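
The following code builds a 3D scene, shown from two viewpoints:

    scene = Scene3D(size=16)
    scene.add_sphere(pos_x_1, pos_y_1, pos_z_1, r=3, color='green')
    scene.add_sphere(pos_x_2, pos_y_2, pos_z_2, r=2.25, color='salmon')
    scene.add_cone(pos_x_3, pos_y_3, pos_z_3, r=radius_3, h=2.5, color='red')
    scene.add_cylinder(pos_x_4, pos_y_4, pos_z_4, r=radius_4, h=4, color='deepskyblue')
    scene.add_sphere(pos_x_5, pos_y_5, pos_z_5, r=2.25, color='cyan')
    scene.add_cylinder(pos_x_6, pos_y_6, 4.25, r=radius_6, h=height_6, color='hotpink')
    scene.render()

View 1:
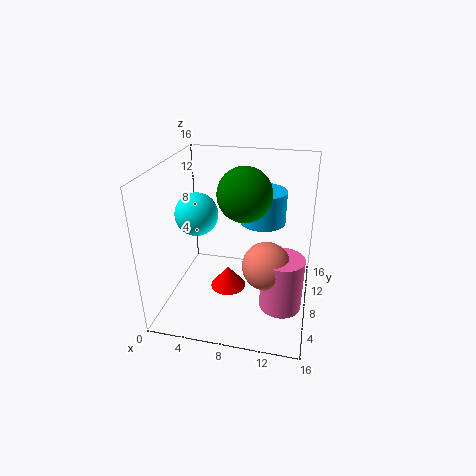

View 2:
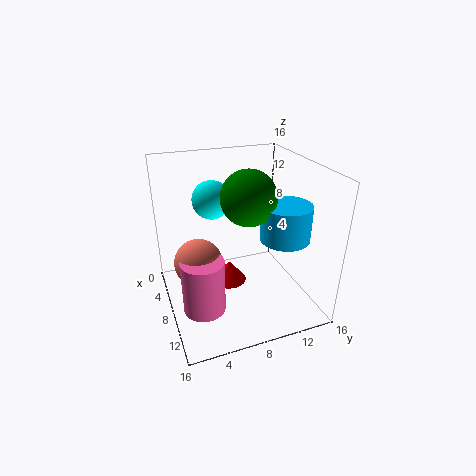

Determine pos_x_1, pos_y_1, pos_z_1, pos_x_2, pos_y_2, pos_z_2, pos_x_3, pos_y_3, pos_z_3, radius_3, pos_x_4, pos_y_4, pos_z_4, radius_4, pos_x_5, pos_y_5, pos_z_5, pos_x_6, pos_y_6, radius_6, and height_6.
pos_x_1 = 8.5
pos_y_1 = 9
pos_z_1 = 12.75
pos_x_2 = 12
pos_y_2 = 2.5
pos_z_2 = 8.5
pos_x_3 = 7
pos_y_3 = 7.25
pos_z_3 = 2
radius_3 = 2
pos_x_4 = 10
pos_y_4 = 12.75
pos_z_4 = 8
radius_4 = 2.75
pos_x_5 = 4
pos_y_5 = 6.25
pos_z_5 = 11.25
pos_x_6 = 13.5
pos_y_6 = 2.5
radius_6 = 2
height_6 = 5.25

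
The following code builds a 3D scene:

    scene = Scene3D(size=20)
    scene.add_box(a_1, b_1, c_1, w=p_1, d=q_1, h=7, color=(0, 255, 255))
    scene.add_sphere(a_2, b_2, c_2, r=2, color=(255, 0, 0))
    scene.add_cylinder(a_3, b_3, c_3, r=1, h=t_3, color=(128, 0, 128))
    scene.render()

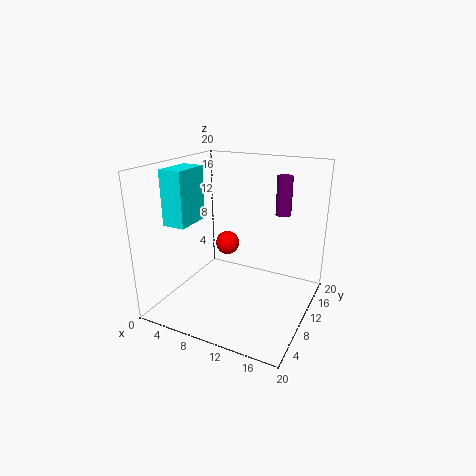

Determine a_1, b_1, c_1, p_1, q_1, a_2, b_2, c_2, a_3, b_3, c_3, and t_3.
a_1 = 3, b_1 = 3, c_1 = 13, p_1 = 3, q_1 = 5, a_2 = 4, b_2 = 18, c_2 = 5, a_3 = 16, b_3 = 11, c_3 = 14, t_3 = 5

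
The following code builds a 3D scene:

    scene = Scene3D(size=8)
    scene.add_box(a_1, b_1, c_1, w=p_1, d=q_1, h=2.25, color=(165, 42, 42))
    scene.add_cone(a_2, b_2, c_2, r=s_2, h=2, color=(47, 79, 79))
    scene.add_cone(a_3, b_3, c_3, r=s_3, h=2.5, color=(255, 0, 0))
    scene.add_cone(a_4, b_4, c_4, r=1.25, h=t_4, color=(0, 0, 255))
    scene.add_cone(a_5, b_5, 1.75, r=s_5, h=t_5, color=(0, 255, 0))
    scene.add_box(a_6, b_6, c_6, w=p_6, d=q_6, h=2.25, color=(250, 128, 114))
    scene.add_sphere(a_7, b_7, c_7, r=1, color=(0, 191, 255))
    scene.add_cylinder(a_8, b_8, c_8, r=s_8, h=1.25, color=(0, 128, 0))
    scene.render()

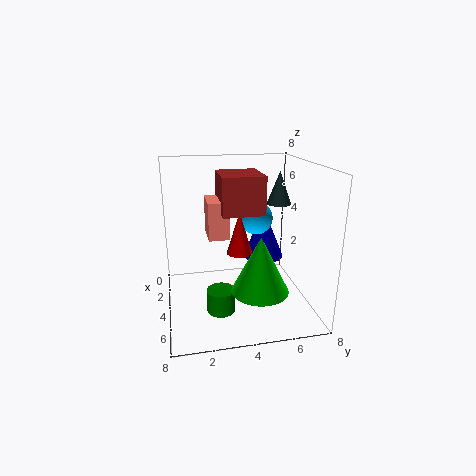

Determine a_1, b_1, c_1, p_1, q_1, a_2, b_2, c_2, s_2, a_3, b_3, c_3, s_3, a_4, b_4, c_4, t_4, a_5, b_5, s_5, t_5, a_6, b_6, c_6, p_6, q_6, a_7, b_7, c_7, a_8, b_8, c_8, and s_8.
a_1 = 0.75, b_1 = 3.25, c_1 = 5, p_1 = 2.75, q_1 = 2.5, a_2 = 2, b_2 = 7, c_2 = 5.25, s_2 = 0.75, a_3 = 3.25, b_3 = 4.25, c_3 = 2.75, s_3 = 0.75, a_4 = 2.25, b_4 = 6, c_4 = 2, t_4 = 3, a_5 = 6, b_5 = 4.75, s_5 = 1.5, t_5 = 3, a_6 = 1, b_6 = 2.5, c_6 = 3.5, p_6 = 2, q_6 = 1.25, a_7 = 2.25, b_7 = 5.5, c_7 = 4.5, a_8 = 5.5, b_8 = 2.75, c_8 = 0.5, s_8 = 0.75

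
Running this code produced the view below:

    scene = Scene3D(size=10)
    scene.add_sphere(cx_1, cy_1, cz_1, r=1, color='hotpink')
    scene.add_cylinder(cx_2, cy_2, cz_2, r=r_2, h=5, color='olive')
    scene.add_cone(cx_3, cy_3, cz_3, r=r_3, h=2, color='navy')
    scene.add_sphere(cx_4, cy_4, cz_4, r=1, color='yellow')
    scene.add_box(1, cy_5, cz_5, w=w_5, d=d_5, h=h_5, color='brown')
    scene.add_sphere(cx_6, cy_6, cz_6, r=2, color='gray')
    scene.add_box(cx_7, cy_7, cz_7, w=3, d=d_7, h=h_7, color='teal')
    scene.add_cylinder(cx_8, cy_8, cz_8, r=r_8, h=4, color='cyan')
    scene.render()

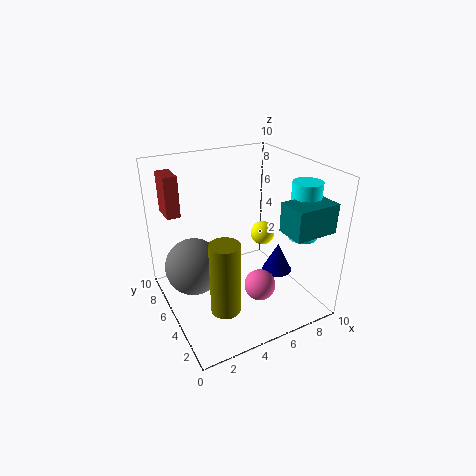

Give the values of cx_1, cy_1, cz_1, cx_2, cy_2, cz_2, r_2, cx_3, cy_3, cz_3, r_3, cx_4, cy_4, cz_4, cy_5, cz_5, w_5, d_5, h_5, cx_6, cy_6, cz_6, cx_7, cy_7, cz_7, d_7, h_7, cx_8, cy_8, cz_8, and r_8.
cx_1 = 5, cy_1 = 2, cz_1 = 3, cx_2 = 3, cy_2 = 3, cz_2 = 1, r_2 = 1, cx_3 = 7, cy_3 = 3, cz_3 = 3, r_3 = 1, cx_4 = 9, cy_4 = 8, cz_4 = 3, cy_5 = 8, cz_5 = 6, w_5 = 1, d_5 = 2, h_5 = 3, cx_6 = 2, cy_6 = 6, cz_6 = 3, cx_7 = 7, cy_7 = 1, cz_7 = 6, d_7 = 2, h_7 = 2, cx_8 = 9, cy_8 = 3, cz_8 = 5, r_8 = 1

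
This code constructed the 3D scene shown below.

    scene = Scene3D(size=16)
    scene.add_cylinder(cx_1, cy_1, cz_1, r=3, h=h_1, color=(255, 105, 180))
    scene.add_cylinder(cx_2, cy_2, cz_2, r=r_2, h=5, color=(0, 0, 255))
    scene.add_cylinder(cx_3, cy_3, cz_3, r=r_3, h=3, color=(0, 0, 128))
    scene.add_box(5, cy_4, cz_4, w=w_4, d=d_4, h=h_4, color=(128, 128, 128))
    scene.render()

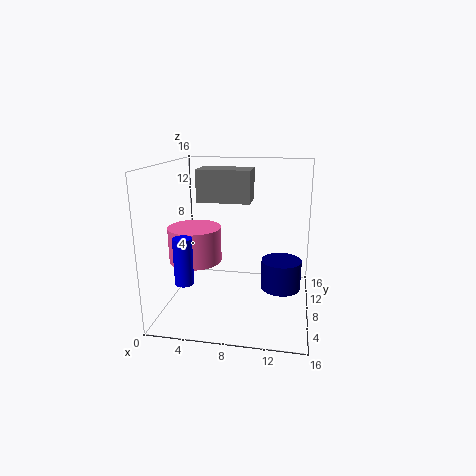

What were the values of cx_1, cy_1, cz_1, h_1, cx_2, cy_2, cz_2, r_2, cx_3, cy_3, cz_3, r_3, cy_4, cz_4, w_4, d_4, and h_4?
cx_1 = 3, cy_1 = 8, cz_1 = 5, h_1 = 4, cx_2 = 3, cy_2 = 4, cz_2 = 4, r_2 = 1, cx_3 = 13, cy_3 = 5, cz_3 = 4, r_3 = 2, cy_4 = 3, cz_4 = 13, w_4 = 5, d_4 = 3, h_4 = 3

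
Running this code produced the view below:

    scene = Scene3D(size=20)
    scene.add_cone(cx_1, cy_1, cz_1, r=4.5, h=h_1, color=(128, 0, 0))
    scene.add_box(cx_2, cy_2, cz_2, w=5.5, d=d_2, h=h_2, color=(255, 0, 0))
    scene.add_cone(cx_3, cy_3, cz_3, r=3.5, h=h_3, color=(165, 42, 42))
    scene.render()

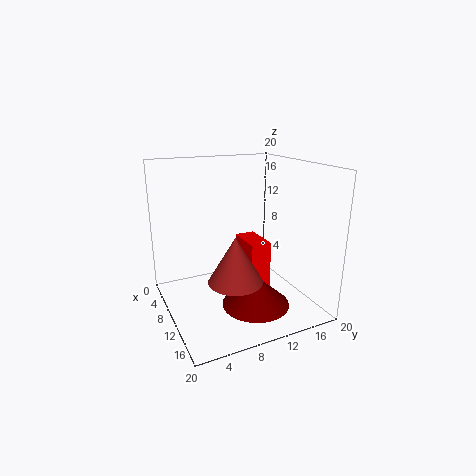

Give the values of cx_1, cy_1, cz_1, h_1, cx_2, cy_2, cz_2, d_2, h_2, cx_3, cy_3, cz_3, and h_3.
cx_1 = 14.5, cy_1 = 10.5, cz_1 = 2, h_1 = 4, cx_2 = 6, cy_2 = 11.5, cz_2 = 0.5, d_2 = 3, h_2 = 8.5, cx_3 = 14.5, cy_3 = 7.5, cz_3 = 6, h_3 = 6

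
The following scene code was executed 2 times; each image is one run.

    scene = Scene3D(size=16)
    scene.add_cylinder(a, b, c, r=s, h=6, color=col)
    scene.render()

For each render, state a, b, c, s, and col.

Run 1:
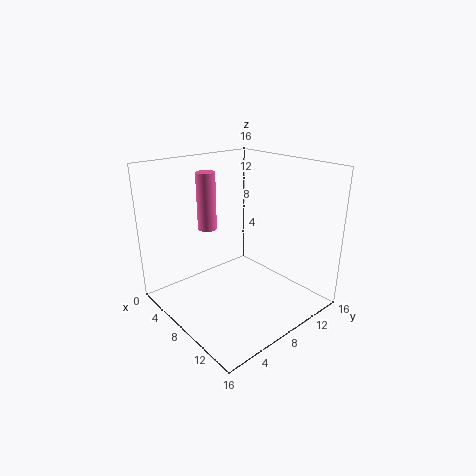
a = 6.5
b = 5
c = 9.5
s = 1
col = 'hotpink'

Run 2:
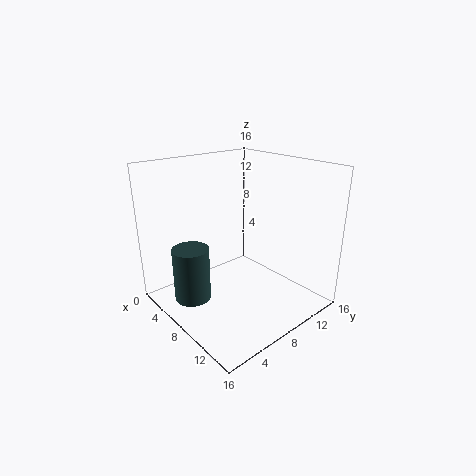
a = 6
b = 3
c = 1.5
s = 2
col = 'darkslategray'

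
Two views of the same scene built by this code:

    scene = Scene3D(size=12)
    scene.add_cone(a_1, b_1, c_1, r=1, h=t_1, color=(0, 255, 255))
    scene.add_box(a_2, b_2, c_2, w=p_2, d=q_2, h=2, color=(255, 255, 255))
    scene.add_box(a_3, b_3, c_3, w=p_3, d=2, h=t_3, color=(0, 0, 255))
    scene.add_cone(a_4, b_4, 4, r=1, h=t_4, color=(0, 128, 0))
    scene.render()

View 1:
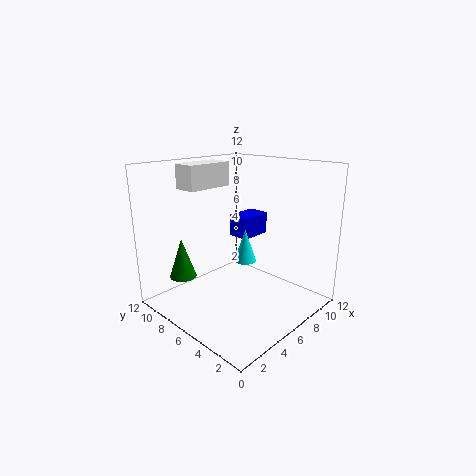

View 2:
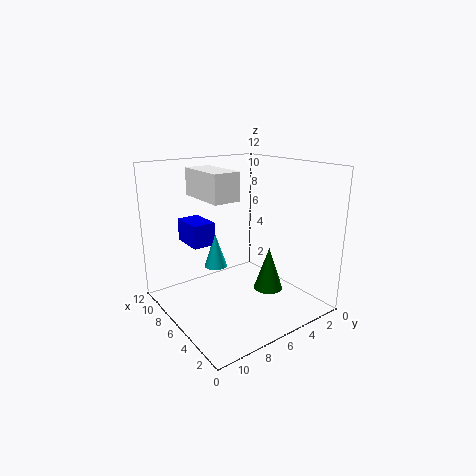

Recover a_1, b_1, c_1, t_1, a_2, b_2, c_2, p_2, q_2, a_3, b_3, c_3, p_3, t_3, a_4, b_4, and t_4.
a_1 = 8, b_1 = 7, c_1 = 3, t_1 = 3, a_2 = 3, b_2 = 8, c_2 = 10, p_2 = 4, q_2 = 2, a_3 = 8, b_3 = 7, c_3 = 5, p_3 = 3, t_3 = 2, a_4 = 1, b_4 = 7, t_4 = 3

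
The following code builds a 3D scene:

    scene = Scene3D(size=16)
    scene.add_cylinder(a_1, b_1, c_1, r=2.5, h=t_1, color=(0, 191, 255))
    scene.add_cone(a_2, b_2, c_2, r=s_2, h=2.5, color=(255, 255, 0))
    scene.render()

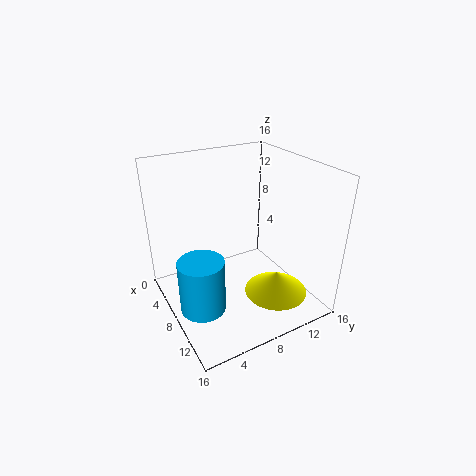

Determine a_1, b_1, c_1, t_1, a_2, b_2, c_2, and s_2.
a_1 = 9
b_1 = 3
c_1 = 1
t_1 = 6
a_2 = 11.5
b_2 = 11
c_2 = 2
s_2 = 3.5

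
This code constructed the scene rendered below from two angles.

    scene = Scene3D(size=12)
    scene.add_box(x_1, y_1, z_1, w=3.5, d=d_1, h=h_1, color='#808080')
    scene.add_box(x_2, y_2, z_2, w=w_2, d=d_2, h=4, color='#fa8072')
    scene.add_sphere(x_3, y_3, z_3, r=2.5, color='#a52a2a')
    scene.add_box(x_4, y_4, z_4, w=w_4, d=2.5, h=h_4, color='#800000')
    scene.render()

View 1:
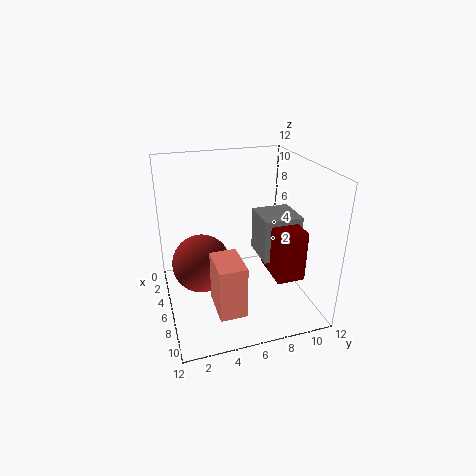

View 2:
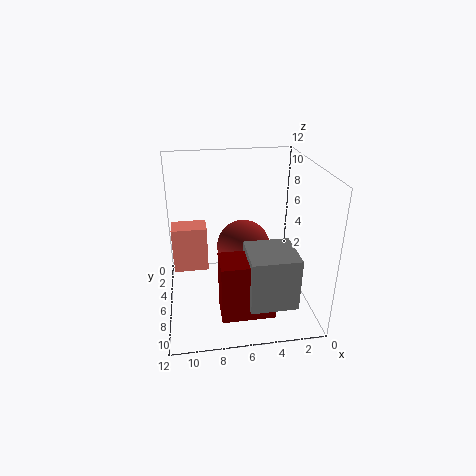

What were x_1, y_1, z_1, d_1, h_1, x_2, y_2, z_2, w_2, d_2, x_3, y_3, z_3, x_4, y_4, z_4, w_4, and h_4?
x_1 = 2.5
y_1 = 8.5
z_1 = 3
d_1 = 3.5
h_1 = 4
x_2 = 8.5
y_2 = 3
z_2 = 2.5
w_2 = 3
d_2 = 2
x_3 = 5
y_3 = 3
z_3 = 3.5
x_4 = 4
y_4 = 9
z_4 = 2
w_4 = 4
h_4 = 4.5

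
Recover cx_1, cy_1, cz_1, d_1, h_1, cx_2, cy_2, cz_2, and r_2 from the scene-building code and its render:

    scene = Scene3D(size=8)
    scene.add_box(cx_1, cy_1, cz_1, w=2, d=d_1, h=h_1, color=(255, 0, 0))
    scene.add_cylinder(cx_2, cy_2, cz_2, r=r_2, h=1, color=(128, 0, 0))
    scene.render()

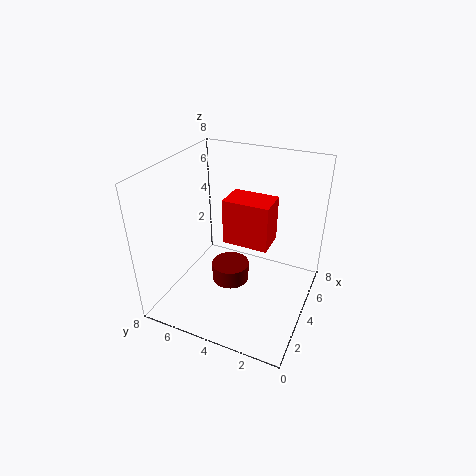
cx_1 = 6
cy_1 = 3
cz_1 = 2
d_1 = 3
h_1 = 3
cx_2 = 3
cy_2 = 4
cz_2 = 2
r_2 = 1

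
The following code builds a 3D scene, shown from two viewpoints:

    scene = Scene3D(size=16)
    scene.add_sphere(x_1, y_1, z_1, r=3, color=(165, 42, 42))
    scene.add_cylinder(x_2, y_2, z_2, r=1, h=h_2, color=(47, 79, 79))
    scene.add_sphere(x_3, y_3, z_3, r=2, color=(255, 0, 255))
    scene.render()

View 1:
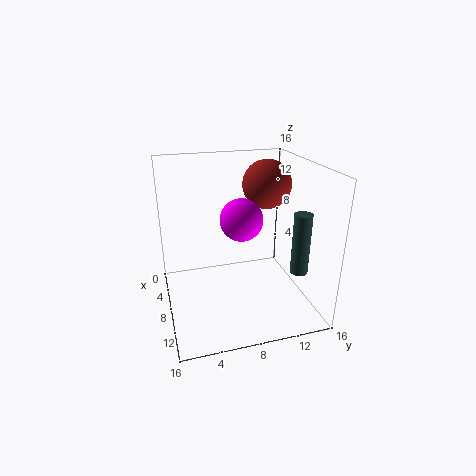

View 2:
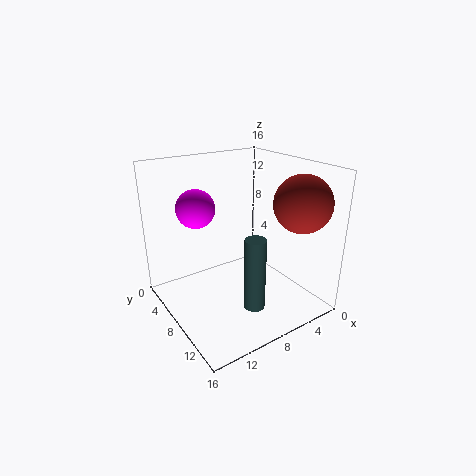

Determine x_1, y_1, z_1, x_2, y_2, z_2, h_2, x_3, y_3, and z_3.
x_1 = 3.5
y_1 = 13
z_1 = 12.5
x_2 = 10.5
y_2 = 14.5
z_2 = 4
h_2 = 7
x_3 = 12.5
y_3 = 7
z_3 = 12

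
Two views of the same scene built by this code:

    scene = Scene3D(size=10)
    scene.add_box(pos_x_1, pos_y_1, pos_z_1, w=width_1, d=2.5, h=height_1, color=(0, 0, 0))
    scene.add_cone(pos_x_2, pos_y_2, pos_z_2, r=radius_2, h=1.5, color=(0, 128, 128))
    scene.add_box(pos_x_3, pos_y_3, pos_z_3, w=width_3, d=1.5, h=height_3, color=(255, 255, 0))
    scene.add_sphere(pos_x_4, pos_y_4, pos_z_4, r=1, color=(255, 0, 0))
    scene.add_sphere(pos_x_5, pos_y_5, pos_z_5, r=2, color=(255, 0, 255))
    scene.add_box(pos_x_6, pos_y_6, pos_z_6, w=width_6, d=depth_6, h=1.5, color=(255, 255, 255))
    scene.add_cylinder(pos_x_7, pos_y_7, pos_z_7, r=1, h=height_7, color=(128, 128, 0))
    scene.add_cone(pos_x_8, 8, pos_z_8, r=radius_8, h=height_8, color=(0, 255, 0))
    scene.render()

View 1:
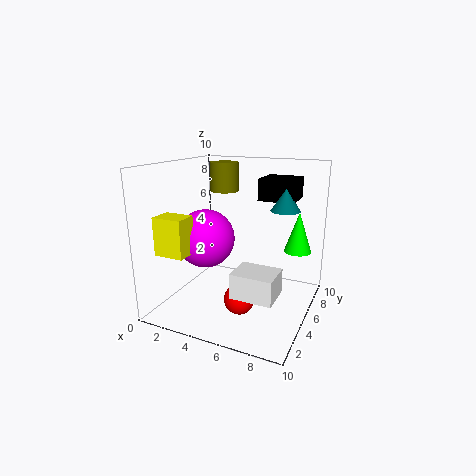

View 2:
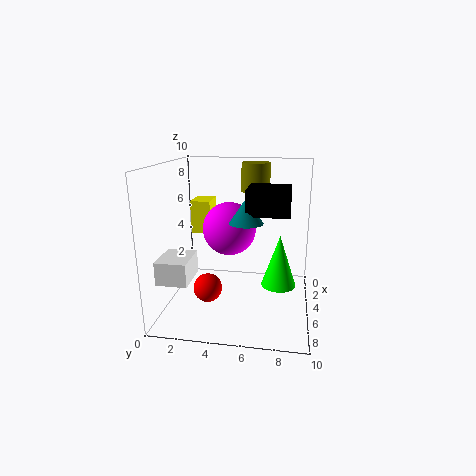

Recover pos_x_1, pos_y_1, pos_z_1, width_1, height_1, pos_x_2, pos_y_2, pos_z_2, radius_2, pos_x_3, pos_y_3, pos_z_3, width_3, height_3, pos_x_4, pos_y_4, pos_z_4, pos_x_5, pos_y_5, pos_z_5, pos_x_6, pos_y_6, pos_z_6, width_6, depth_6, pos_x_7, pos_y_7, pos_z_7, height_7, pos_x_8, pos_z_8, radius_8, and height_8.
pos_x_1 = 6; pos_y_1 = 6; pos_z_1 = 7.5; width_1 = 2.5; height_1 = 1.5; pos_x_2 = 8; pos_y_2 = 6; pos_z_2 = 7; radius_2 = 1; pos_x_3 = 1; pos_y_3 = 1; pos_z_3 = 4.5; width_3 = 2; height_3 = 2.5; pos_x_4 = 6; pos_y_4 = 3; pos_z_4 = 1.5; pos_x_5 = 3; pos_y_5 = 4; pos_z_5 = 5; pos_x_6 = 6.5; pos_y_6 = 0.5; pos_z_6 = 3; width_6 = 2.5; depth_6 = 2; pos_x_7 = 3.5; pos_y_7 = 6; pos_z_7 = 8; height_7 = 2; pos_x_8 = 8.5; pos_z_8 = 3.5; radius_8 = 1; height_8 = 3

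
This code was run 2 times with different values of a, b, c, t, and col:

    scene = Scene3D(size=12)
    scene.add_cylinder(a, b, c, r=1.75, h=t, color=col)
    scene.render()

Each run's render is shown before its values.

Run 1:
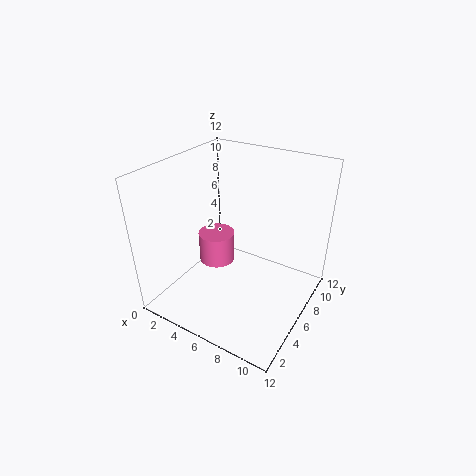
a = 2, b = 8.5, c = 1, t = 3, col = 'hotpink'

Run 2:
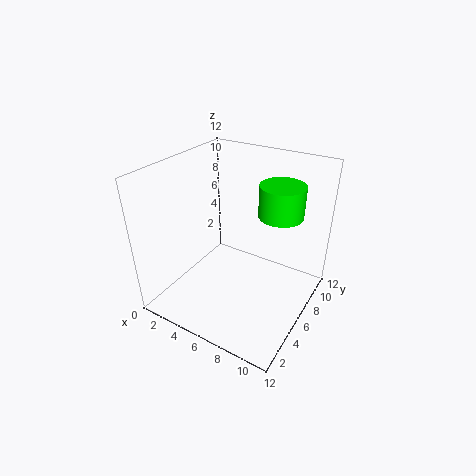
a = 9.25, b = 7, c = 8.5, t = 2.5, col = 'lime'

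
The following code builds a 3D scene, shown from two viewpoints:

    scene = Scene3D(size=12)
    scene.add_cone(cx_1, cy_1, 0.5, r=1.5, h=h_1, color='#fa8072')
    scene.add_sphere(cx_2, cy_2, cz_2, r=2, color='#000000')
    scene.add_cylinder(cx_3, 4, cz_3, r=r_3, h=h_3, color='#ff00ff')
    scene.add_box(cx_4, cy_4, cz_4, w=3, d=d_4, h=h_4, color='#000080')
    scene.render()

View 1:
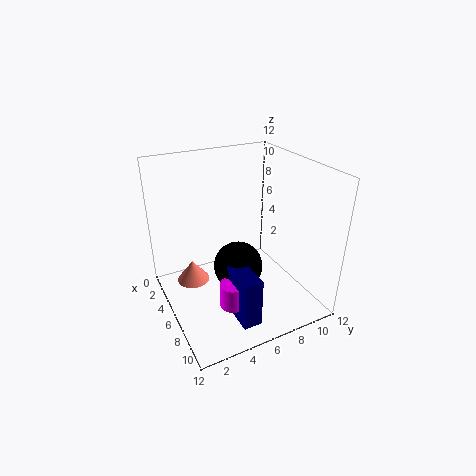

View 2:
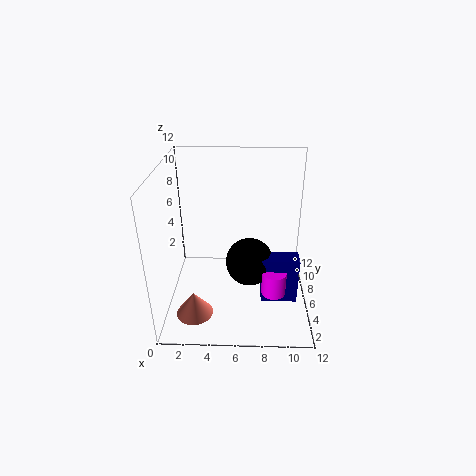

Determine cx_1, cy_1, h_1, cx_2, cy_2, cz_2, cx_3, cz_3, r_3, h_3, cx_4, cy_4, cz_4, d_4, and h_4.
cx_1 = 2.5
cy_1 = 3
h_1 = 2
cx_2 = 7
cy_2 = 5.5
cz_2 = 4
cx_3 = 9
cz_3 = 2
r_3 = 1
h_3 = 2
cx_4 = 8
cy_4 = 4
cz_4 = 1
d_4 = 1.5
h_4 = 4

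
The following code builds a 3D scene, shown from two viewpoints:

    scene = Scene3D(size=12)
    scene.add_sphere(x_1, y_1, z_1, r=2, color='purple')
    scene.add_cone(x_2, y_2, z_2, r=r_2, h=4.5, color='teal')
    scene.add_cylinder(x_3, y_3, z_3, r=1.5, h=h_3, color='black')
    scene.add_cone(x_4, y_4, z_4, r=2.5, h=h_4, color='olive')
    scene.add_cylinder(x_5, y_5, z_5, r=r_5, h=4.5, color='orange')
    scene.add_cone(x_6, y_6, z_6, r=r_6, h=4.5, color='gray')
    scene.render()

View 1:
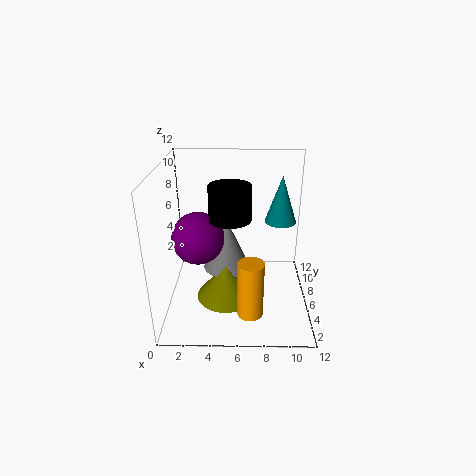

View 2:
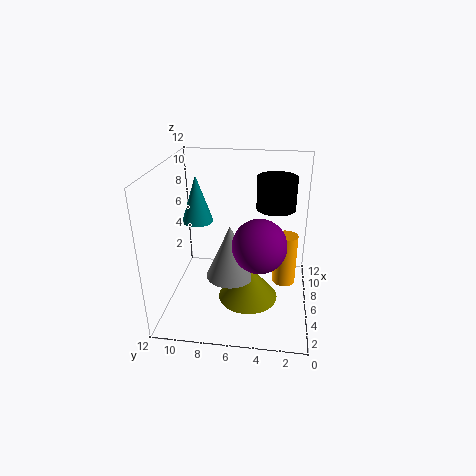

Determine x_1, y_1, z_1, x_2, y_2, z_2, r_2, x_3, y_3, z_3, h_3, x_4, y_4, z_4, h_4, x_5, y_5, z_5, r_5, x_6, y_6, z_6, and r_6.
x_1 = 3, y_1 = 4, z_1 = 7, x_2 = 10, y_2 = 10.5, z_2 = 5.5, r_2 = 1.5, x_3 = 5.5, y_3 = 3, z_3 = 9, h_3 = 2.5, x_4 = 5, y_4 = 5, z_4 = 1, h_4 = 3, x_5 = 7, y_5 = 2, z_5 = 1.5, r_5 = 1, x_6 = 5, y_6 = 6.5, z_6 = 3, r_6 = 2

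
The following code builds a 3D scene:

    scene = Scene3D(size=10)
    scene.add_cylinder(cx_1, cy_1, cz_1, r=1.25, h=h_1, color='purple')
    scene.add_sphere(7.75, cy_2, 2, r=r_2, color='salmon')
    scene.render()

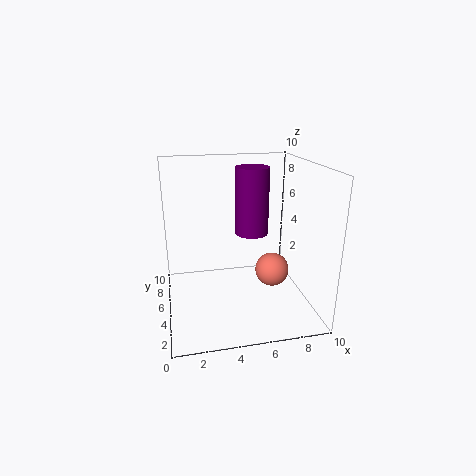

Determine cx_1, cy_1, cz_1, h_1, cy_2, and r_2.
cx_1 = 6.5
cy_1 = 7
cz_1 = 4.5
h_1 = 5
cy_2 = 5.5
r_2 = 1.25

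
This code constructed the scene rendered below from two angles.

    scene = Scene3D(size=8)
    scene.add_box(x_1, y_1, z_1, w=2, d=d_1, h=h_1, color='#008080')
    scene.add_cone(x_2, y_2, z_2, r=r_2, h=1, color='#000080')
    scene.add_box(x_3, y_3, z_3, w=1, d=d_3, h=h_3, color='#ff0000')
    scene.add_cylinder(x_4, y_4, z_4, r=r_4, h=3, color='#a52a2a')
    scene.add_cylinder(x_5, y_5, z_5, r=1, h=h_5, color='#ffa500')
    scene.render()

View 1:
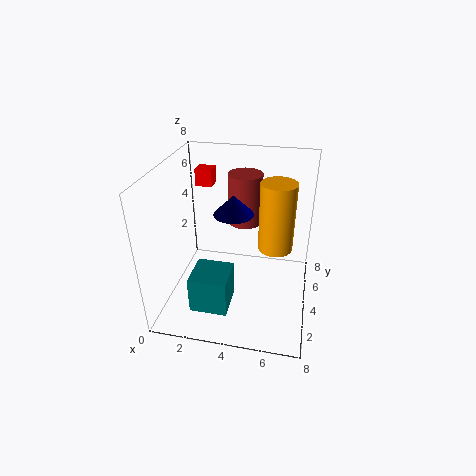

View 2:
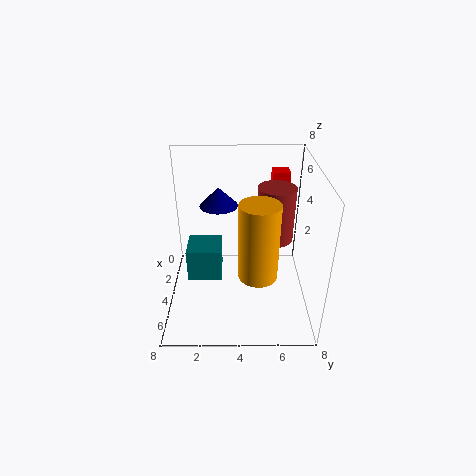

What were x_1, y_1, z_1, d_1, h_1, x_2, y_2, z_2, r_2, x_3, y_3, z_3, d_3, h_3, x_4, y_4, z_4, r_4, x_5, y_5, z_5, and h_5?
x_1 = 2; y_1 = 1; z_1 = 1; d_1 = 2; h_1 = 2; x_2 = 4; y_2 = 3; z_2 = 6; r_2 = 1; x_3 = 1; y_3 = 6; z_3 = 6; d_3 = 1; h_3 = 1; x_4 = 4; y_4 = 6; z_4 = 4; r_4 = 1; x_5 = 6; y_5 = 5; z_5 = 3; h_5 = 4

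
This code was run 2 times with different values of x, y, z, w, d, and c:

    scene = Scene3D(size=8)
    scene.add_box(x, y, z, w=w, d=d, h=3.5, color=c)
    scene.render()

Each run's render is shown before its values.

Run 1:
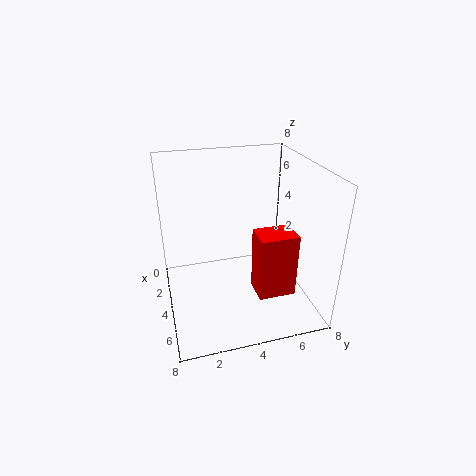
x = 5; y = 4.5; z = 1.5; w = 1.5; d = 2; c = 'red'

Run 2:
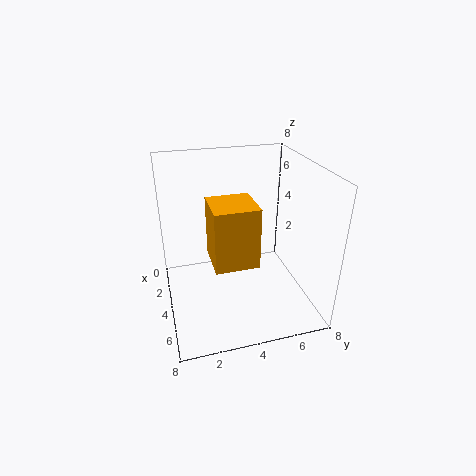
x = 2.5; y = 2.5; z = 2.5; w = 2.5; d = 2.5; c = 'orange'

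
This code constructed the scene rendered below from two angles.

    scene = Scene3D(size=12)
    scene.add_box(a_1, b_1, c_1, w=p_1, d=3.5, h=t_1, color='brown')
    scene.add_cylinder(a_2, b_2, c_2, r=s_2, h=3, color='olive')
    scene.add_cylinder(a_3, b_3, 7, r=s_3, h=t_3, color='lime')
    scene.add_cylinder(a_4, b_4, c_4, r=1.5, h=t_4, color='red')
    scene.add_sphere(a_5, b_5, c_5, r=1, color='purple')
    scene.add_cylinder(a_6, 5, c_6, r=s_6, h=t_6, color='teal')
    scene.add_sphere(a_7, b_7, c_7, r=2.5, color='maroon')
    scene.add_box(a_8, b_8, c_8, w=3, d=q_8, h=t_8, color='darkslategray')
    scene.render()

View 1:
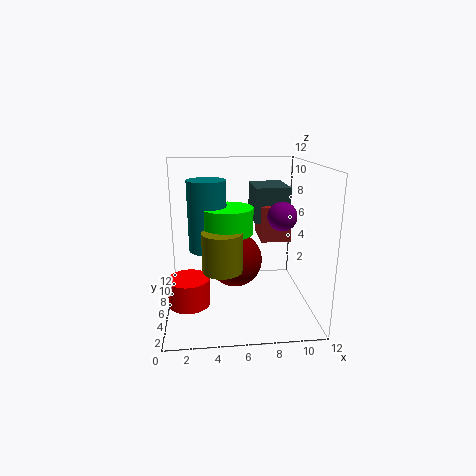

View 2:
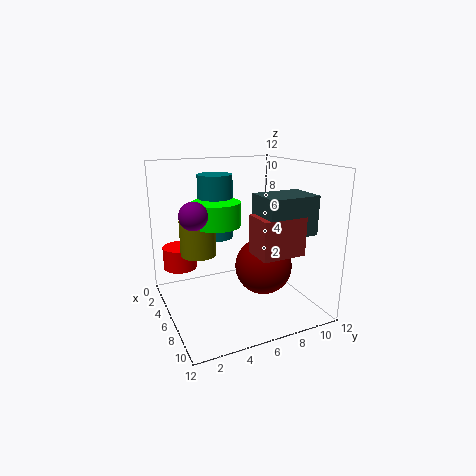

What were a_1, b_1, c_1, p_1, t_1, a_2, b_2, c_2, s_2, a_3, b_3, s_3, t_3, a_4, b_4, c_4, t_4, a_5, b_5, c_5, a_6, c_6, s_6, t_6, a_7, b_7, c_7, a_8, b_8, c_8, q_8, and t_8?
a_1 = 8
b_1 = 6
c_1 = 5.5
p_1 = 2.5
t_1 = 3
a_2 = 4.5
b_2 = 3
c_2 = 4.5
s_2 = 1.5
a_3 = 5
b_3 = 4.5
s_3 = 2
t_3 = 2
a_4 = 2
b_4 = 2
c_4 = 2.5
t_4 = 2
a_5 = 8.5
b_5 = 1.5
c_5 = 9
a_6 = 3.5
c_6 = 5.5
s_6 = 1.5
t_6 = 5.5
a_7 = 6
b_7 = 8.5
c_7 = 3
a_8 = 7.5
b_8 = 6.5
c_8 = 7
q_8 = 4
t_8 = 3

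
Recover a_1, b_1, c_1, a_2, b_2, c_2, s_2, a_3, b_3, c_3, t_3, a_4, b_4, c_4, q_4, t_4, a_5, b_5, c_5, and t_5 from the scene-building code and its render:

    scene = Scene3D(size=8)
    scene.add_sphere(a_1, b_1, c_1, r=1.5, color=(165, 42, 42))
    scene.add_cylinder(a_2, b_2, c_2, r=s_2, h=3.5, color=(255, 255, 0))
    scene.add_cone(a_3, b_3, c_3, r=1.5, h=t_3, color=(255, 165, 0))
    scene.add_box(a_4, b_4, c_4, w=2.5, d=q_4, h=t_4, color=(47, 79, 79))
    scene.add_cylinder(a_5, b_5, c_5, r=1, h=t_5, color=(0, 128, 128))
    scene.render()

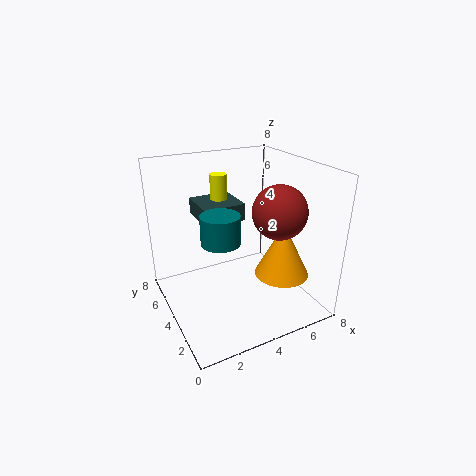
a_1 = 6, b_1 = 3, c_1 = 5.5, a_2 = 4, b_2 = 6.5, c_2 = 3.5, s_2 = 0.5, a_3 = 6, b_3 = 2.5, c_3 = 2, t_3 = 3, a_4 = 2.5, b_4 = 5, c_4 = 4.5, q_4 = 2.5, t_4 = 1, a_5 = 2.5, b_5 = 3, c_5 = 4.5, t_5 = 1.5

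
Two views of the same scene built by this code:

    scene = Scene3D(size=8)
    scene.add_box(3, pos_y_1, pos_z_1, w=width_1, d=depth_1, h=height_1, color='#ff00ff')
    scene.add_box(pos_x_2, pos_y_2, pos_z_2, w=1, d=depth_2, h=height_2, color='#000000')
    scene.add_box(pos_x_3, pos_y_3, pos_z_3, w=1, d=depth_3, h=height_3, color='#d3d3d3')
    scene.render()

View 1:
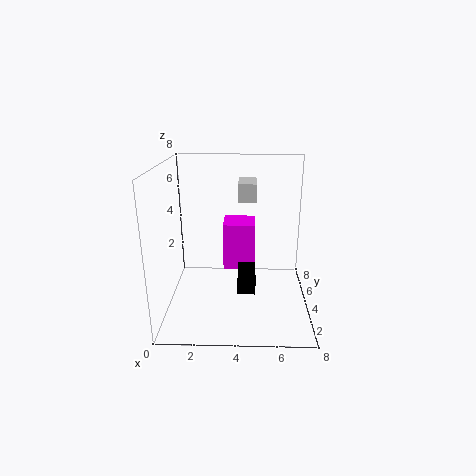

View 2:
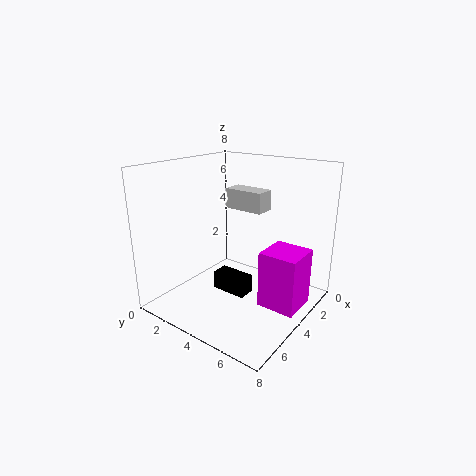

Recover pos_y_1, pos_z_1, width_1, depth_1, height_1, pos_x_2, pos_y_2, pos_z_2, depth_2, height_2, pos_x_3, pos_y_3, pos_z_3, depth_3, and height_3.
pos_y_1 = 6; pos_z_1 = 1; width_1 = 2; depth_1 = 2; height_1 = 3; pos_x_2 = 4; pos_y_2 = 3; pos_z_2 = 1; depth_2 = 2; height_2 = 1; pos_x_3 = 4; pos_y_3 = 4; pos_z_3 = 6; depth_3 = 2; height_3 = 1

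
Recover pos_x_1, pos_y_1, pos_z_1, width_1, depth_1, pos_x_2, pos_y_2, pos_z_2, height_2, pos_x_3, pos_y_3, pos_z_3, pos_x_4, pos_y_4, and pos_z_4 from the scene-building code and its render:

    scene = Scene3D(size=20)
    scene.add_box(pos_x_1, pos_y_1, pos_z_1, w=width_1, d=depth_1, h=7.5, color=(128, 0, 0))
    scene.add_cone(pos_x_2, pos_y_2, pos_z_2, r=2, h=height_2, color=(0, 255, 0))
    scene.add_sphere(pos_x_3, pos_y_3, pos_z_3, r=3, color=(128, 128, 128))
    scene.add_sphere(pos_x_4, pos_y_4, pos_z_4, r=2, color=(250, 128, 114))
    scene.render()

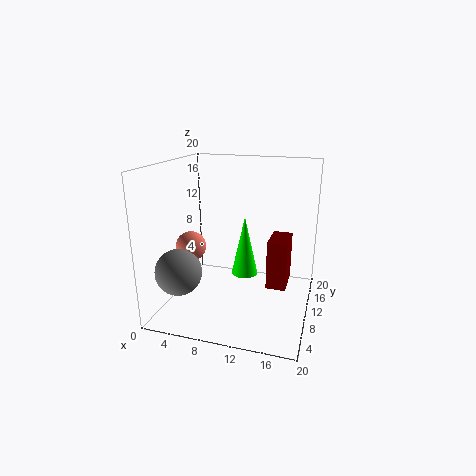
pos_x_1 = 13.5; pos_y_1 = 13; pos_z_1 = 1; width_1 = 3; depth_1 = 5.5; pos_x_2 = 10; pos_y_2 = 13.5; pos_z_2 = 3; height_2 = 9; pos_x_3 = 4; pos_y_3 = 3.5; pos_z_3 = 7; pos_x_4 = 4.5; pos_y_4 = 6.5; pos_z_4 = 9.5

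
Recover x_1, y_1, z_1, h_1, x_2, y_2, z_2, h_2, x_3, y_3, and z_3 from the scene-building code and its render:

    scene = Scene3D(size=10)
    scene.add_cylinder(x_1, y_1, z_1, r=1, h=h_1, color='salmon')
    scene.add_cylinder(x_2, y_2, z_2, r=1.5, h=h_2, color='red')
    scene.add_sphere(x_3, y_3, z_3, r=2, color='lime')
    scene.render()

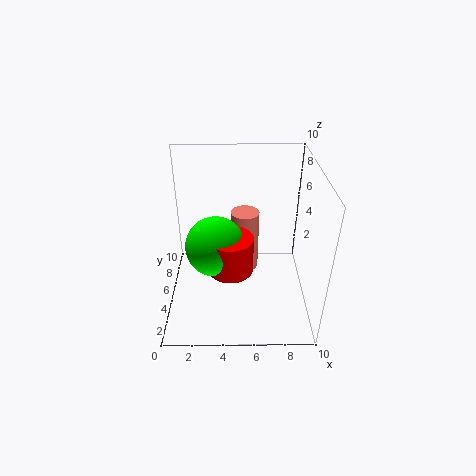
x_1 = 5.5; y_1 = 6; z_1 = 2; h_1 = 4.5; x_2 = 4.5; y_2 = 3.5; z_2 = 3.5; h_2 = 2.5; x_3 = 3.5; y_3 = 4; z_3 = 5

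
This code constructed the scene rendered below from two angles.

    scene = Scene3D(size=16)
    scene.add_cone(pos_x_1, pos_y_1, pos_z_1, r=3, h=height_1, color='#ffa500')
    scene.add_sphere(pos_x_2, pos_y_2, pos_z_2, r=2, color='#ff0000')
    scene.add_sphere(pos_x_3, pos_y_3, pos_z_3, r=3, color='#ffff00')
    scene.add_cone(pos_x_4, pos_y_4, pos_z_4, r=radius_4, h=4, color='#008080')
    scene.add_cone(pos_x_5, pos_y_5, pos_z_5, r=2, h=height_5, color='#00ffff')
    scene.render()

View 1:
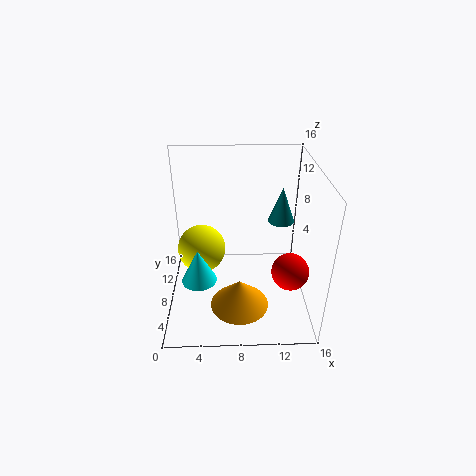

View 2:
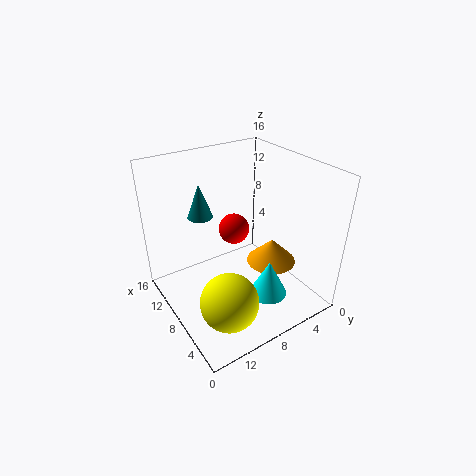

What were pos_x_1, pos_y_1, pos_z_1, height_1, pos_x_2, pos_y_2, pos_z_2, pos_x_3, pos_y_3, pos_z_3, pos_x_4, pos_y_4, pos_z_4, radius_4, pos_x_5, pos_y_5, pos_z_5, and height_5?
pos_x_1 = 8
pos_y_1 = 3
pos_z_1 = 3
height_1 = 3
pos_x_2 = 13.5
pos_y_2 = 5
pos_z_2 = 5.5
pos_x_3 = 3.5
pos_y_3 = 12
pos_z_3 = 4
pos_x_4 = 13
pos_y_4 = 10
pos_z_4 = 9
radius_4 = 1.5
pos_x_5 = 3.5
pos_y_5 = 7
pos_z_5 = 3
height_5 = 4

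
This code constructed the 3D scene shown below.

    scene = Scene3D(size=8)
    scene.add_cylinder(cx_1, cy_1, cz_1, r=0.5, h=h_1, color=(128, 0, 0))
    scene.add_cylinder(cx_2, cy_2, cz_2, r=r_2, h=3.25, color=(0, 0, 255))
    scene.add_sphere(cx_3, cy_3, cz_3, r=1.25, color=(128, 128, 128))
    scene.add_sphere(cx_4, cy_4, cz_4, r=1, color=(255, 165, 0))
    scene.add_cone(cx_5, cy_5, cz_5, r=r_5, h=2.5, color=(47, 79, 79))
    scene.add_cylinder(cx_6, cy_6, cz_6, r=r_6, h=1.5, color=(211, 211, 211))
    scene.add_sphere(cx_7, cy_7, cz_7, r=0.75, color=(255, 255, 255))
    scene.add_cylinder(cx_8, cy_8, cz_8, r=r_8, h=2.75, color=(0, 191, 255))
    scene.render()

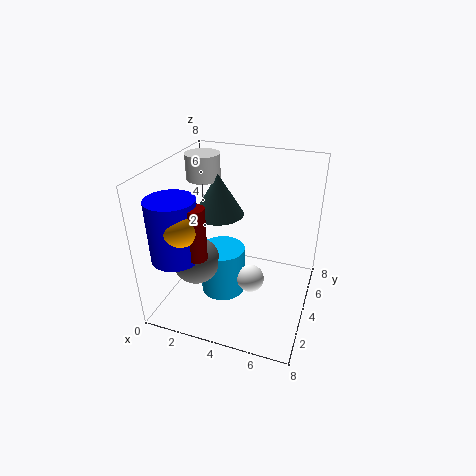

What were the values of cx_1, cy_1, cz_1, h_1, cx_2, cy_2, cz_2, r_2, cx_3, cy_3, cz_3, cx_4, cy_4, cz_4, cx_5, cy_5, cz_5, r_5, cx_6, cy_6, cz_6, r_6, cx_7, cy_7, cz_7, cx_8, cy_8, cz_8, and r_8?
cx_1 = 2.75; cy_1 = 1.5; cz_1 = 4; h_1 = 2.75; cx_2 = 1.5; cy_2 = 1.5; cz_2 = 3.75; r_2 = 1.25; cx_3 = 2.25; cy_3 = 2.25; cz_3 = 3.25; cx_4 = 2; cy_4 = 1.25; cz_4 = 5.75; cx_5 = 2.25; cy_5 = 5.5; cz_5 = 4.5; r_5 = 1.5; cx_6 = 1.25; cy_6 = 5.75; cz_6 = 6.5; r_6 = 1; cx_7 = 5; cy_7 = 3.25; cz_7 = 2; cx_8 = 3.25; cy_8 = 3.5; cz_8 = 0.75; r_8 = 1.25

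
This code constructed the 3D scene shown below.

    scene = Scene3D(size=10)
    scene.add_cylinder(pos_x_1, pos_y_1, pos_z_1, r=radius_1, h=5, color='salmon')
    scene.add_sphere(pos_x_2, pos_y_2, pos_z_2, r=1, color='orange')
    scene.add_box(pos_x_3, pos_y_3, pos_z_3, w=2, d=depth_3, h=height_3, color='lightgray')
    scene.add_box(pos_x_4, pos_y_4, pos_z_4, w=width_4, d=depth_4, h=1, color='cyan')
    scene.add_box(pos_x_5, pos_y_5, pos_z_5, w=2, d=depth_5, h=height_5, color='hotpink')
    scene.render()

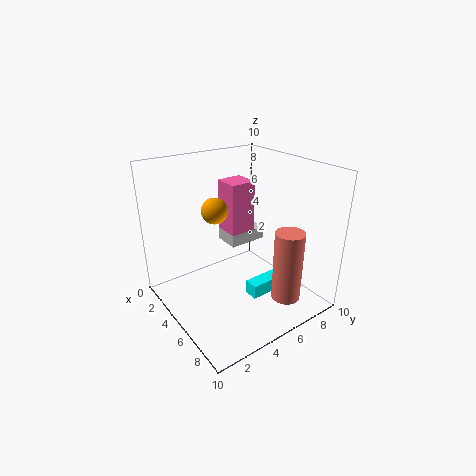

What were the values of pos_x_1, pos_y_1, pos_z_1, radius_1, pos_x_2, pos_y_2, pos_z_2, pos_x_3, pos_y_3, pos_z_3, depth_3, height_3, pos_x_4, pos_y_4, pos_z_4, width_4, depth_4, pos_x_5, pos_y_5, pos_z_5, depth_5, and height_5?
pos_x_1 = 8; pos_y_1 = 7; pos_z_1 = 1; radius_1 = 1; pos_x_2 = 2; pos_y_2 = 5; pos_z_2 = 6; pos_x_3 = 1; pos_y_3 = 6; pos_z_3 = 3; depth_3 = 3; height_3 = 1; pos_x_4 = 6; pos_y_4 = 5; pos_z_4 = 1; width_4 = 1; depth_4 = 3; pos_x_5 = 1; pos_y_5 = 6; pos_z_5 = 4; depth_5 = 2; height_5 = 4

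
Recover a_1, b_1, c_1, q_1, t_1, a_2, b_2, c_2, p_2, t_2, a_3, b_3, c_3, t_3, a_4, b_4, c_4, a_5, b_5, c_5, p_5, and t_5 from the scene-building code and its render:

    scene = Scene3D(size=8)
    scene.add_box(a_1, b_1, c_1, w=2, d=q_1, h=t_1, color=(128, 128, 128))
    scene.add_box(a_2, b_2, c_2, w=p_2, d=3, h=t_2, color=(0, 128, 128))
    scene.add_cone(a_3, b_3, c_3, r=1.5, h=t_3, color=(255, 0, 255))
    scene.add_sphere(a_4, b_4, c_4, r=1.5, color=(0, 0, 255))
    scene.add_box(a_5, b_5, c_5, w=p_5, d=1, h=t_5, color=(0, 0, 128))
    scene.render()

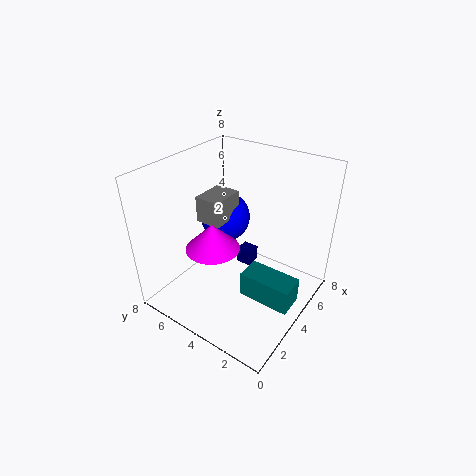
a_1 = 3.5
b_1 = 5
c_1 = 4.5
q_1 = 1.5
t_1 = 1.5
a_2 = 3.5
b_2 = 0.5
c_2 = 0.5
p_2 = 1.5
t_2 = 1.5
a_3 = 3
b_3 = 5
c_3 = 3.5
t_3 = 1.5
a_4 = 5.5
b_4 = 6
c_4 = 4
a_5 = 6
b_5 = 4.5
c_5 = 0.5
p_5 = 1
t_5 = 1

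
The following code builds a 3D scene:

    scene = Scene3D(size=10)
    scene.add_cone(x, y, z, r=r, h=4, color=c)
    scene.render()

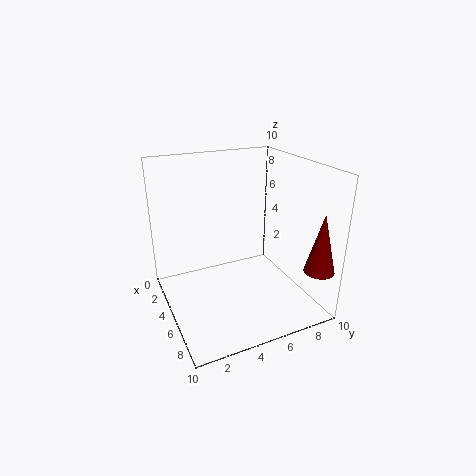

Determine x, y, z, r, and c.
x = 9; y = 9; z = 3.5; r = 1; c = 'maroon'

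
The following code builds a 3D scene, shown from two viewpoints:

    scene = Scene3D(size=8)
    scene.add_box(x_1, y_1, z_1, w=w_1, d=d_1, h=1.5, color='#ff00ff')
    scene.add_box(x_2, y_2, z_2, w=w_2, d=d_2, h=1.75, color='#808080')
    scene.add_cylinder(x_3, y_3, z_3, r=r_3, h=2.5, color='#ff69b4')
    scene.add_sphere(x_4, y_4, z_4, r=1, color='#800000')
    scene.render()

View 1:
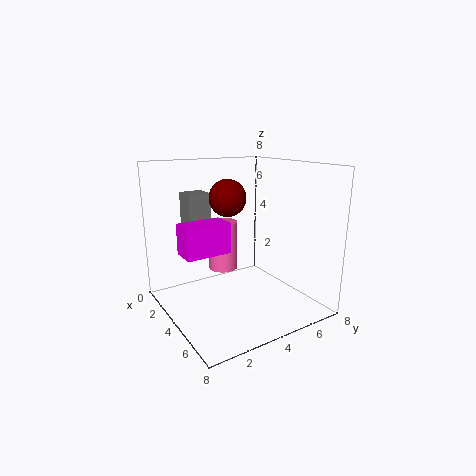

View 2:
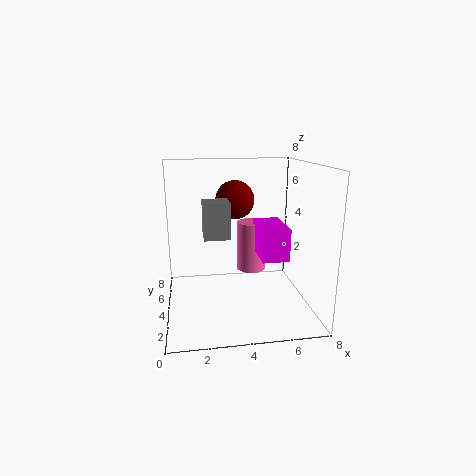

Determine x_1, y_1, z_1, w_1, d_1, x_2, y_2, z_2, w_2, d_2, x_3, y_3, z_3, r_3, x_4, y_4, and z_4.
x_1 = 4.5; y_1 = 0.25; z_1 = 4; w_1 = 1.25; d_1 = 2.25; x_2 = 2; y_2 = 1.5; z_2 = 4.75; w_2 = 1.25; d_2 = 1.25; x_3 = 4.5; y_3 = 2.75; z_3 = 2.75; r_3 = 0.75; x_4 = 3.75; y_4 = 3.5; z_4 = 6.25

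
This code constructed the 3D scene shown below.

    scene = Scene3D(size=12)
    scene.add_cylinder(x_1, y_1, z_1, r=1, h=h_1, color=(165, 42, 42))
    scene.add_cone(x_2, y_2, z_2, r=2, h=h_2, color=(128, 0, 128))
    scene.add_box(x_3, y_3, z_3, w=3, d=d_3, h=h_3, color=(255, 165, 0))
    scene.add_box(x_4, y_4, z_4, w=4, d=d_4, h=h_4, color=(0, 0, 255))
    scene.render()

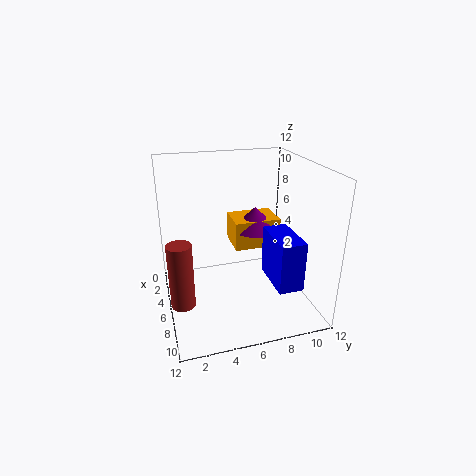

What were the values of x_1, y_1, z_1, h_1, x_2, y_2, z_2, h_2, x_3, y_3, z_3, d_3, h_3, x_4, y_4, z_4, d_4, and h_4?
x_1 = 7, y_1 = 1, z_1 = 1, h_1 = 5.5, x_2 = 4.5, y_2 = 8, z_2 = 6, h_2 = 2, x_3 = 2.5, y_3 = 6, z_3 = 4.5, d_3 = 4, h_3 = 2.5, x_4 = 6.5, y_4 = 8, z_4 = 3, d_4 = 2, h_4 = 4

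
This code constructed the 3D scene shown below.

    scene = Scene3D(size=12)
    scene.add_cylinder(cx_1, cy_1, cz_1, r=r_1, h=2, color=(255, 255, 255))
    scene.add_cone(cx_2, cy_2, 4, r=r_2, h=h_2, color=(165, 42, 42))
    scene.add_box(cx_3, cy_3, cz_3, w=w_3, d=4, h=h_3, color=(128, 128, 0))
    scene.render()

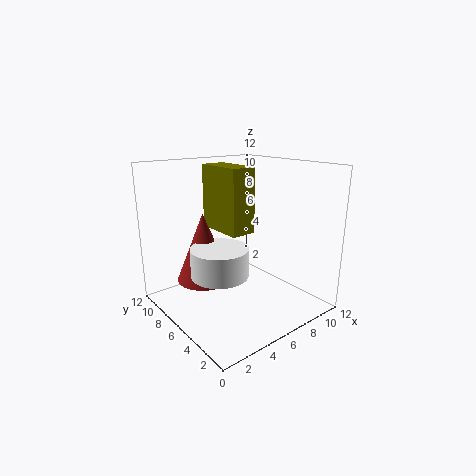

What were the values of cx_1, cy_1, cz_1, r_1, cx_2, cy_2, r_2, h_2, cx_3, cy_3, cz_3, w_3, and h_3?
cx_1 = 2
cy_1 = 3
cz_1 = 5
r_1 = 2
cx_2 = 2
cy_2 = 5
r_2 = 2
h_2 = 5
cx_3 = 4
cy_3 = 4
cz_3 = 7
w_3 = 2
h_3 = 5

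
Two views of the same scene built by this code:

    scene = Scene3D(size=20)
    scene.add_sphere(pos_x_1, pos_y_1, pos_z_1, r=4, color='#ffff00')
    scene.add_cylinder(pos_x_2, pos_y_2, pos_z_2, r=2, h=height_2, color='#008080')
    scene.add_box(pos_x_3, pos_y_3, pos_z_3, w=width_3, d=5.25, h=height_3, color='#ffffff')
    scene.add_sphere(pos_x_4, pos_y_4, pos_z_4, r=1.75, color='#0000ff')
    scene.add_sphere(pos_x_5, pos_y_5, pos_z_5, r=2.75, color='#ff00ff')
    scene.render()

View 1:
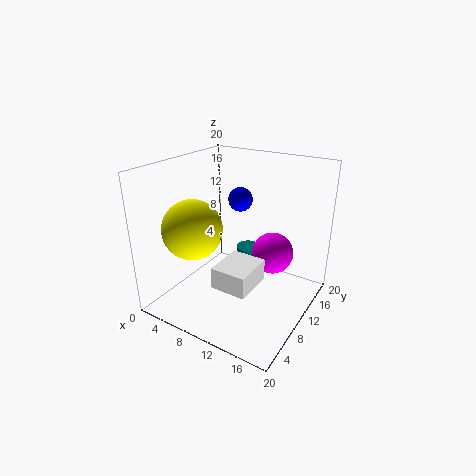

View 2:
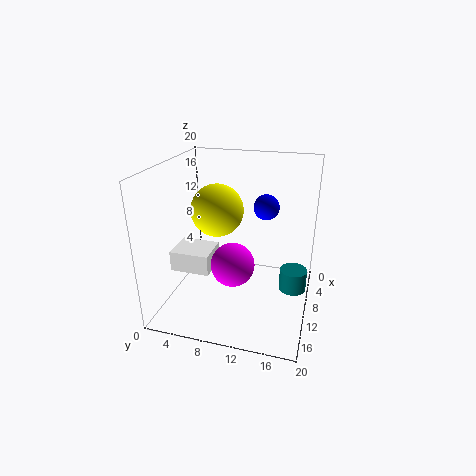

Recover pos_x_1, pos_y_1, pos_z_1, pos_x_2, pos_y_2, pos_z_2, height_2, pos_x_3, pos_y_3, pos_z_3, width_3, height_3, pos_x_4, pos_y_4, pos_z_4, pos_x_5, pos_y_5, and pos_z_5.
pos_x_1 = 5.75
pos_y_1 = 5.5
pos_z_1 = 12
pos_x_2 = 7.25
pos_y_2 = 17.75
pos_z_2 = 1.25
height_2 = 3.25
pos_x_3 = 11
pos_y_3 = 2.25
pos_z_3 = 6.75
width_3 = 4.5
height_3 = 2.75
pos_x_4 = 8.25
pos_y_4 = 13.5
pos_z_4 = 14.25
pos_x_5 = 15
pos_y_5 = 10.75
pos_z_5 = 8.75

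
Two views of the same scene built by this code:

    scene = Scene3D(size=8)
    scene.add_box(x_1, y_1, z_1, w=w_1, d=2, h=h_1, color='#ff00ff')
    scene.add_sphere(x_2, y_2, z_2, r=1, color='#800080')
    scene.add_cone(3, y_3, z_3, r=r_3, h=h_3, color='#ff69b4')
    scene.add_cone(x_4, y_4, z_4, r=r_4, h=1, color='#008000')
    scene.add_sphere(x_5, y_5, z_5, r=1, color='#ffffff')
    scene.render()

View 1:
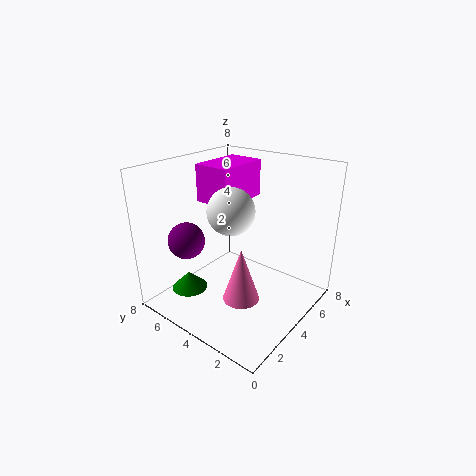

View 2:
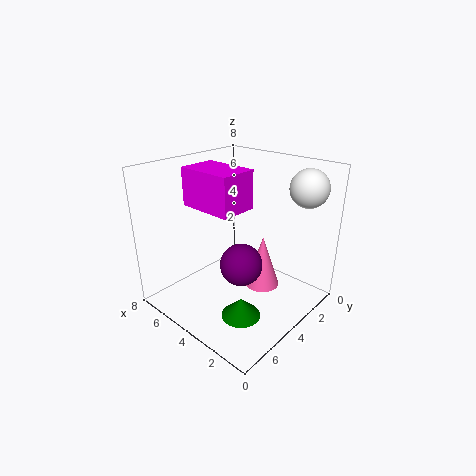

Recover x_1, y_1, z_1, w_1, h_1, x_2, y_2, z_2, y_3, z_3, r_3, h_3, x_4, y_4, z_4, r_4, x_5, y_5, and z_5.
x_1 = 3; y_1 = 4; z_1 = 6; w_1 = 3; h_1 = 2; x_2 = 2; y_2 = 6; z_2 = 4; y_3 = 3; z_3 = 1; r_3 = 1; h_3 = 3; x_4 = 2; y_4 = 6; z_4 = 1; r_4 = 1; x_5 = 1; y_5 = 2; z_5 = 7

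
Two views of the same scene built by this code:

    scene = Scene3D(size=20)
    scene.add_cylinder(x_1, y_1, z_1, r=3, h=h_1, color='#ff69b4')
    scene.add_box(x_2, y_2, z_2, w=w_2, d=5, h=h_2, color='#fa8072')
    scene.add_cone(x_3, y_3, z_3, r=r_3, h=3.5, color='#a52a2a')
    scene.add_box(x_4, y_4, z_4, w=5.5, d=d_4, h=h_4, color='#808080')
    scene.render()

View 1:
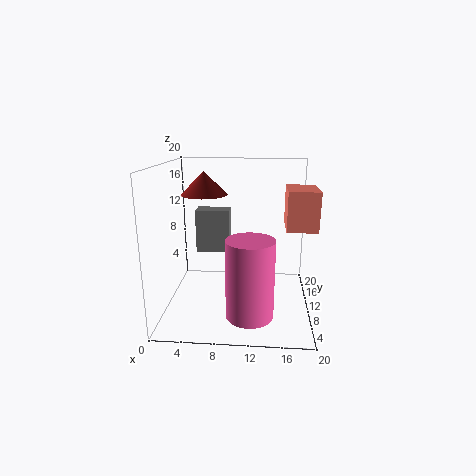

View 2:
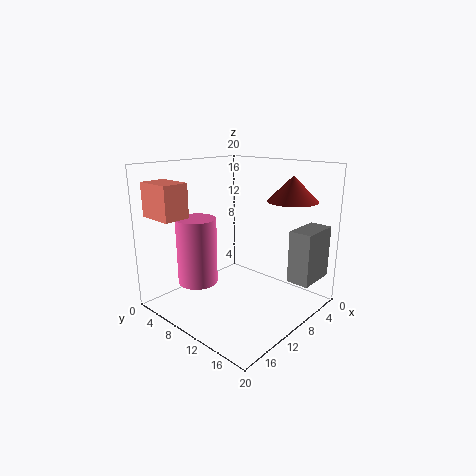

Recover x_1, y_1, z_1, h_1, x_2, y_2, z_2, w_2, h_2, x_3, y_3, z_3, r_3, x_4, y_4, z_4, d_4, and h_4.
x_1 = 12, y_1 = 3.5, z_1 = 2, h_1 = 10, x_2 = 16, y_2 = 2, z_2 = 13.5, w_2 = 3.5, h_2 = 4.5, x_3 = 4.5, y_3 = 15, z_3 = 15, r_3 = 3.5, x_4 = 2.5, y_4 = 17, z_4 = 5, d_4 = 3, h_4 = 7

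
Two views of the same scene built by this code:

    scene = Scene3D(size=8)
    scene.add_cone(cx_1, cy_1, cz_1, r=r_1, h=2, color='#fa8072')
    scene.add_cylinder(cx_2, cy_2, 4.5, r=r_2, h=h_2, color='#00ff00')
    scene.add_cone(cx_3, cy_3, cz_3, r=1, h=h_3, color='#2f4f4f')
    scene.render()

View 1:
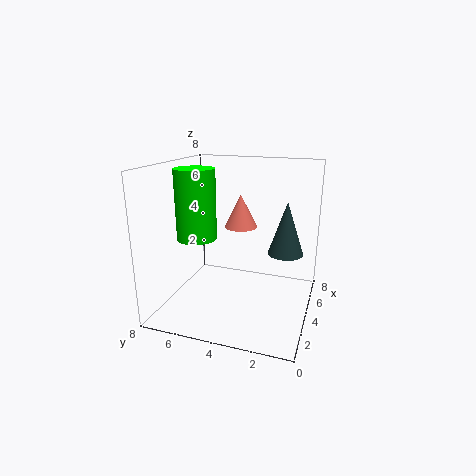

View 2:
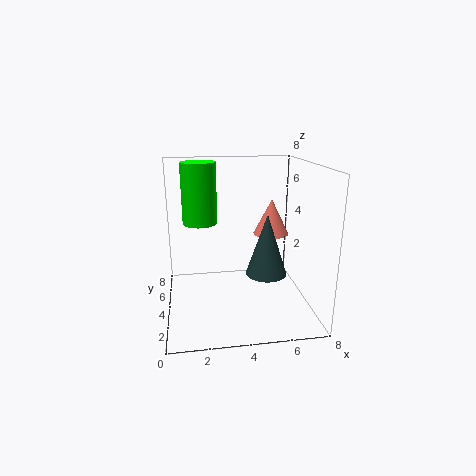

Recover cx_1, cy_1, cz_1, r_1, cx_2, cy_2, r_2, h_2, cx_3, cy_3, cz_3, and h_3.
cx_1 = 6, cy_1 = 4.5, cz_1 = 4, r_1 = 1, cx_2 = 2, cy_2 = 5.5, r_2 = 1, h_2 = 3.5, cx_3 = 5, cy_3 = 1.5, cz_3 = 3, h_3 = 3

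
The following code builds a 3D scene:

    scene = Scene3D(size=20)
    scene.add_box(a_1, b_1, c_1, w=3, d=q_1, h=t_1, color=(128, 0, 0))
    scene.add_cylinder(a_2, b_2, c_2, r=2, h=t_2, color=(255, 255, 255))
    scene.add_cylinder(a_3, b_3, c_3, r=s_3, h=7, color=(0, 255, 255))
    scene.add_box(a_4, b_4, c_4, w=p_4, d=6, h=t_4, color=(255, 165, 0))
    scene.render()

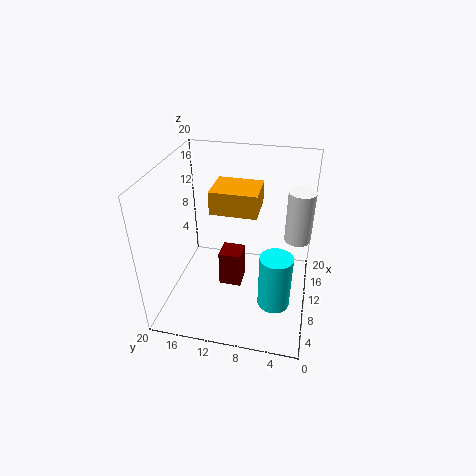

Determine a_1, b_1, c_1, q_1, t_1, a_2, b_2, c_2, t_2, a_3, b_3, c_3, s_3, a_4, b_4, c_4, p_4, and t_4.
a_1 = 7, b_1 = 9, c_1 = 4, q_1 = 3, t_1 = 5, a_2 = 16, b_2 = 2, c_2 = 7, t_2 = 8, a_3 = 4, b_3 = 4, c_3 = 5, s_3 = 2, a_4 = 7, b_4 = 7, c_4 = 15, p_4 = 5, t_4 = 3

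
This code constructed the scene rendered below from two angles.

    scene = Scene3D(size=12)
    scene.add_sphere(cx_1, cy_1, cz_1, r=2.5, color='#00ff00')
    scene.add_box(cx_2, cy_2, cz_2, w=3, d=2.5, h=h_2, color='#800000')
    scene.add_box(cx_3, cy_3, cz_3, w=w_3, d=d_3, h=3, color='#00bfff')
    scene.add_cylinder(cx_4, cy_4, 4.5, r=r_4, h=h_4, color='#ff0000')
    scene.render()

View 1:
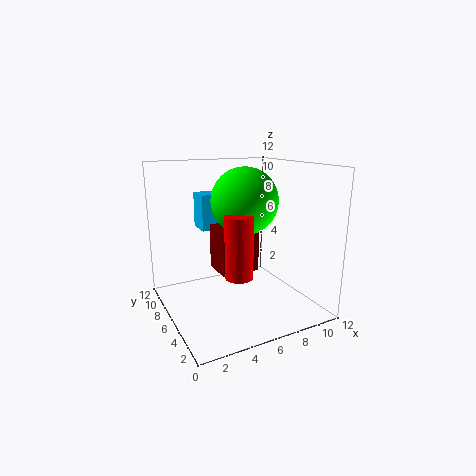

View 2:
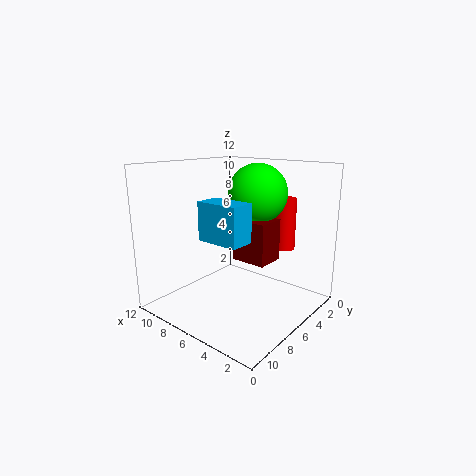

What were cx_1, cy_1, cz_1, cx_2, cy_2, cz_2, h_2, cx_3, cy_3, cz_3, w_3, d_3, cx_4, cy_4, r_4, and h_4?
cx_1 = 5.5
cy_1 = 4
cz_1 = 9.5
cx_2 = 3.5
cy_2 = 3.5
cz_2 = 4
h_2 = 3.5
cx_3 = 3.5
cy_3 = 7.5
cz_3 = 6.5
w_3 = 3.5
d_3 = 2
cx_4 = 4
cy_4 = 2
r_4 = 1
h_4 = 4.5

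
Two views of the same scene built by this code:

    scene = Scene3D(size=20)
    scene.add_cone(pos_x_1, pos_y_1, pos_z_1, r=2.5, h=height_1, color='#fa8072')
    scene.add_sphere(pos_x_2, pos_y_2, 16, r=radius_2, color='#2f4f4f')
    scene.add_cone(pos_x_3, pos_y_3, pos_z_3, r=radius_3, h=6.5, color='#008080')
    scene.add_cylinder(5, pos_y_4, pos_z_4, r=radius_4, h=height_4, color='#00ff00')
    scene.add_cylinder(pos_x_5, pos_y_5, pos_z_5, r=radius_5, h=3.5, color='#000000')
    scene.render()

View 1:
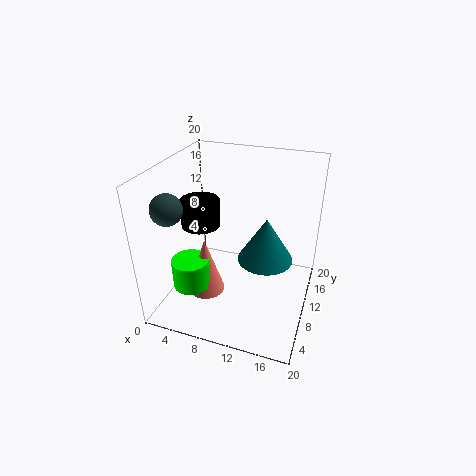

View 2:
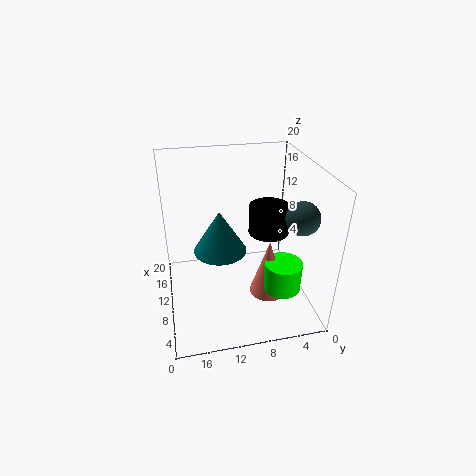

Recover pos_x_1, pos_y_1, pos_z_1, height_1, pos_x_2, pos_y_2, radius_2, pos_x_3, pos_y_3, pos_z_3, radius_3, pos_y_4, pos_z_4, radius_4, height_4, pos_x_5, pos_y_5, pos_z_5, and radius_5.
pos_x_1 = 6.5; pos_y_1 = 6.5; pos_z_1 = 3; height_1 = 8; pos_x_2 = 3; pos_y_2 = 4; radius_2 = 2; pos_x_3 = 13.5; pos_y_3 = 12; pos_z_3 = 6; radius_3 = 4; pos_y_4 = 5; pos_z_4 = 4.5; radius_4 = 2.5; height_4 = 4; pos_x_5 = 6; pos_y_5 = 7; pos_z_5 = 13; radius_5 = 2.5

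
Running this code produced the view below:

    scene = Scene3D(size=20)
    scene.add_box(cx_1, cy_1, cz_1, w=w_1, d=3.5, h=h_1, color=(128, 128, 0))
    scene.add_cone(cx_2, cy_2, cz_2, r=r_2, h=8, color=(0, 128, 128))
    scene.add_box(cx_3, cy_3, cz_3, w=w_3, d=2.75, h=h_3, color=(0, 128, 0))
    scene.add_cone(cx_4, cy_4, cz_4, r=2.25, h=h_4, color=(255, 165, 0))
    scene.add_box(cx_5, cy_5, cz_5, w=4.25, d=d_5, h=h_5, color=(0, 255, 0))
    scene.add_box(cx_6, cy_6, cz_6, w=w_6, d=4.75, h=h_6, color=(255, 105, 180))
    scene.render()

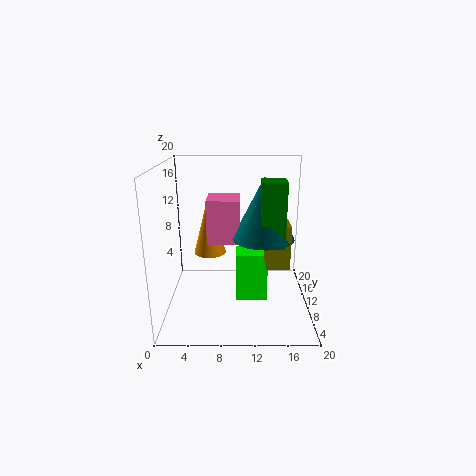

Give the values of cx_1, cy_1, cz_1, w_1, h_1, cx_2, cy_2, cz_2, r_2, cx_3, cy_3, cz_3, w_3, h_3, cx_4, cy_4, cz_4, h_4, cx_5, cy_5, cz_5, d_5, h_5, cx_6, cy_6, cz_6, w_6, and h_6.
cx_1 = 13.5
cy_1 = 4.75
cz_1 = 7.75
w_1 = 3
h_1 = 5.5
cx_2 = 13.25
cy_2 = 7.25
cz_2 = 11
r_2 = 4
cx_3 = 12.75
cy_3 = 4.5
cz_3 = 10.5
w_3 = 3
h_3 = 8.25
cx_4 = 6
cy_4 = 11
cz_4 = 7.5
h_4 = 8.5
cx_5 = 9.75
cy_5 = 7.25
cz_5 = 1.75
d_5 = 3.5
h_5 = 6.75
cx_6 = 6
cy_6 = 6.75
cz_6 = 10.25
w_6 = 4.25
h_6 = 5.75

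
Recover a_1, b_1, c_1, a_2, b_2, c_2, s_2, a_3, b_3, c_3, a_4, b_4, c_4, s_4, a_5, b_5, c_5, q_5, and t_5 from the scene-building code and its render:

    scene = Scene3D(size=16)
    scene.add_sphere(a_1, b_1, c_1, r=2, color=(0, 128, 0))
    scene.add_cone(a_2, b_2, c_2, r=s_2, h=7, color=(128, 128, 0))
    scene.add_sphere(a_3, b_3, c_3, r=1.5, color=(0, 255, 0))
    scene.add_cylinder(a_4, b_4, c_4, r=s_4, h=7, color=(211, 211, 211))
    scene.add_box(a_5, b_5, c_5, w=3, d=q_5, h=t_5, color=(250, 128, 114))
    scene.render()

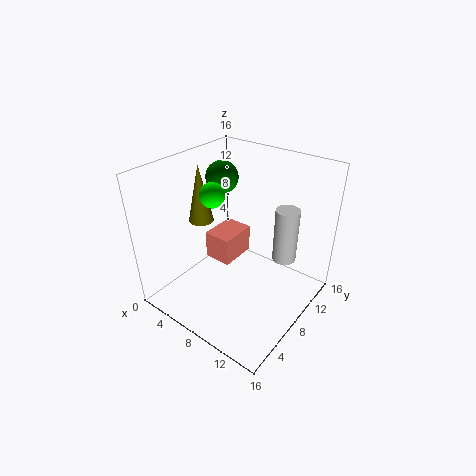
a_1 = 2.5, b_1 = 12, c_1 = 12.5, a_2 = 2, b_2 = 8.5, c_2 = 8, s_2 = 1.5, a_3 = 3.5, b_3 = 9, c_3 = 11.5, a_4 = 10.5, b_4 = 14.5, c_4 = 2.5, s_4 = 1.5, a_5 = 5.5, b_5 = 5.5, c_5 = 6, q_5 = 4, t_5 = 3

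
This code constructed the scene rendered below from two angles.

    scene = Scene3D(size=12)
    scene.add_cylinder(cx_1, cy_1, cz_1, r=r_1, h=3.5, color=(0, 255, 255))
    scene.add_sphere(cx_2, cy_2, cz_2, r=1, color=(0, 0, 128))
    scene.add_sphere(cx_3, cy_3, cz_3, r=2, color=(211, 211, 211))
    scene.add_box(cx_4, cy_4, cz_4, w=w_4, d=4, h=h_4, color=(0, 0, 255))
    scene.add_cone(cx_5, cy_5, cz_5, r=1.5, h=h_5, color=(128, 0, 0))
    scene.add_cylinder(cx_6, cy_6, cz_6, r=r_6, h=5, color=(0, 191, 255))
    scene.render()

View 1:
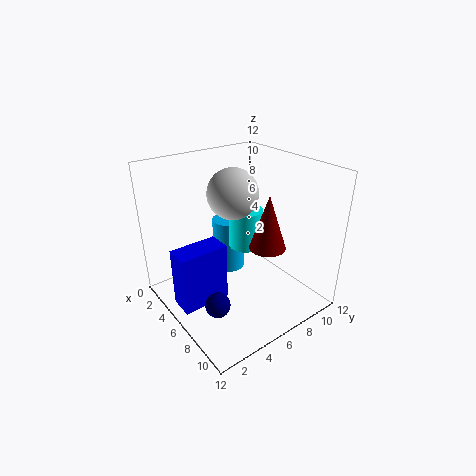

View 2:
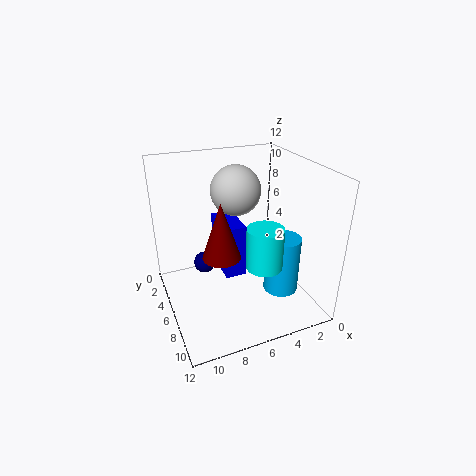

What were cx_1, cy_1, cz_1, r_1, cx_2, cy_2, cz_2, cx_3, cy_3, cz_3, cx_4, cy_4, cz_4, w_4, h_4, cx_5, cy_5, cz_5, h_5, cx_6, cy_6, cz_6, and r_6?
cx_1 = 4.5
cy_1 = 8
cz_1 = 4
r_1 = 1.5
cx_2 = 8
cy_2 = 2.5
cz_2 = 2
cx_3 = 6
cy_3 = 5.5
cz_3 = 10
cx_4 = 4.5
cy_4 = 0.5
cz_4 = 1
w_4 = 2
h_4 = 5
cx_5 = 8
cy_5 = 7.5
cz_5 = 5.5
h_5 = 4.5
cx_6 = 2.5
cy_6 = 7.5
cz_6 = 1
r_6 = 1.5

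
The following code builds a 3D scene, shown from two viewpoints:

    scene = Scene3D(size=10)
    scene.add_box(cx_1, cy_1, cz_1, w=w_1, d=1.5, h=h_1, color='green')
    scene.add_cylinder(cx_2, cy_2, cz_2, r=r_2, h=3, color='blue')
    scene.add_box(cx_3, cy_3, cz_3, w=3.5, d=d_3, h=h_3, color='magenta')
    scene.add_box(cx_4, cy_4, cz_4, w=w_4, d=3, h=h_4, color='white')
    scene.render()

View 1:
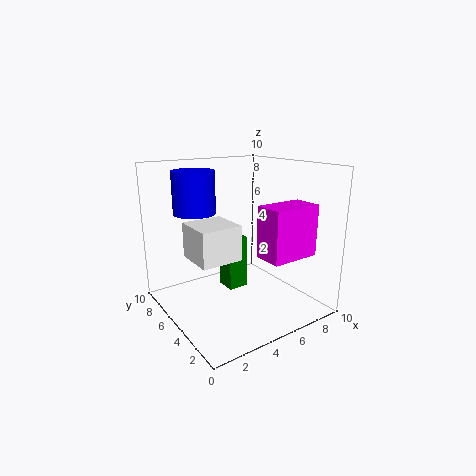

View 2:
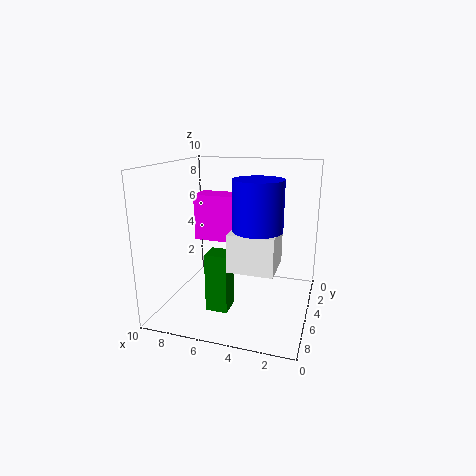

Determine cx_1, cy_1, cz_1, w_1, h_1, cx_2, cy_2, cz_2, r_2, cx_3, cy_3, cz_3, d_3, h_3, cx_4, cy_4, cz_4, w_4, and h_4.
cx_1 = 5
cy_1 = 6
cz_1 = 0.5
w_1 = 1.5
h_1 = 4
cx_2 = 3
cy_2 = 7.5
cz_2 = 6.5
r_2 = 1.5
cx_3 = 5.5
cy_3 = 1.5
cz_3 = 4
d_3 = 2
h_3 = 3.5
cx_4 = 2
cy_4 = 4.5
cz_4 = 3.5
w_4 = 3
h_4 = 2.5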